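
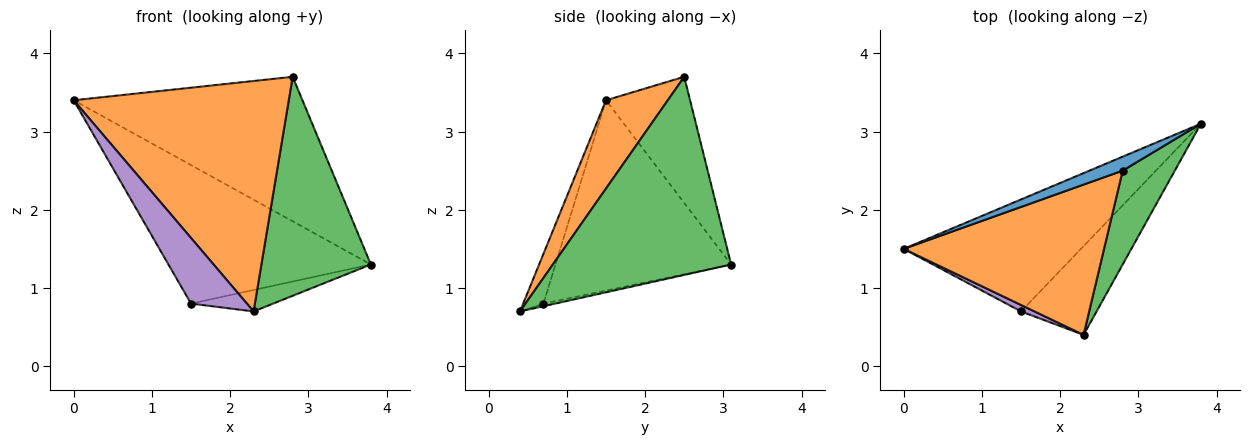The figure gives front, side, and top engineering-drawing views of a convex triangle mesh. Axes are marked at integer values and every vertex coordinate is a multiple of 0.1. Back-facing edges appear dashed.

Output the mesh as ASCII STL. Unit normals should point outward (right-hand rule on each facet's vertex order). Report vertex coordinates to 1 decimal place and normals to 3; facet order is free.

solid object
 facet normal -0.344 0.935 0.091
  outer loop
   vertex 2.8 2.5 3.7
   vertex 3.8 3.1 1.3
   vertex 0.0 1.5 3.4
  endloop
 endfacet
 facet normal 0.234 -0.814 0.531
  outer loop
   vertex 2.8 2.5 3.7
   vertex 0.0 1.5 3.4
   vertex 2.3 0.4 0.7
  endloop
 endfacet
 facet normal 0.832 -0.511 0.219
  outer loop
   vertex 2.8 2.5 3.7
   vertex 2.3 0.4 0.7
   vertex 3.8 3.1 1.3
  endloop
 endfacet
 facet normal -0.559 0.645 -0.521
  outer loop
   vertex 1.5 0.7 0.8
   vertex 0.0 1.5 3.4
   vertex 3.8 3.1 1.3
  endloop
 endfacet
 facet normal -0.340 -0.936 0.092
  outer loop
   vertex 1.5 0.7 0.8
   vertex 2.3 0.4 0.7
   vertex 0.0 1.5 3.4
  endloop
 endfacet
 facet normal -0.034 0.235 -0.972
  outer loop
   vertex 1.5 0.7 0.8
   vertex 3.8 3.1 1.3
   vertex 2.3 0.4 0.7
  endloop
 endfacet
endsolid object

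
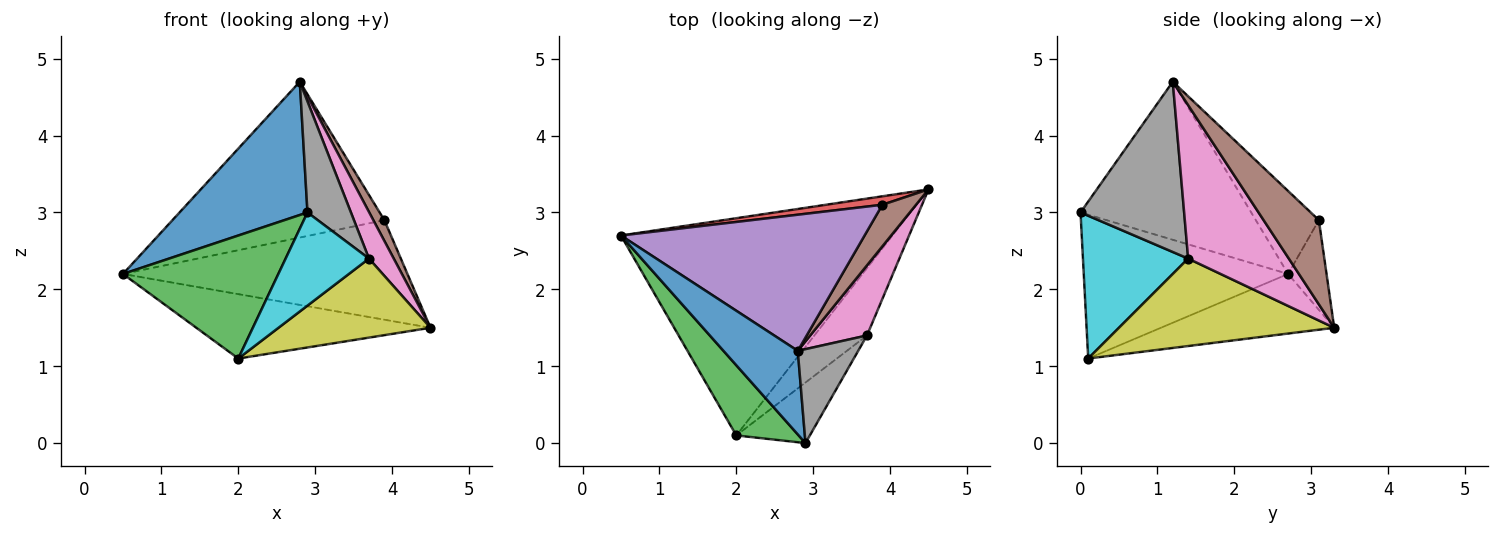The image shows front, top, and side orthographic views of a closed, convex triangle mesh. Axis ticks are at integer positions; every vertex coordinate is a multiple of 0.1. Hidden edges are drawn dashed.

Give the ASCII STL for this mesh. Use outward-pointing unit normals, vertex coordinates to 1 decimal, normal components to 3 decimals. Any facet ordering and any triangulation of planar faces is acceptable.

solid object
 facet normal -0.749 -0.561 0.352
  outer loop
   vertex 2.8 1.2 4.7
   vertex 0.5 2.7 2.2
   vertex 2.9 0.0 3.0
  endloop
 endfacet
 facet normal -0.206 0.278 -0.938
  outer loop
   vertex 2.0 0.1 1.1
   vertex 0.5 2.7 2.2
   vertex 4.5 3.3 1.5
  endloop
 endfacet
 facet normal -0.752 -0.572 0.326
  outer loop
   vertex 2.0 0.1 1.1
   vertex 2.9 0.0 3.0
   vertex 0.5 2.7 2.2
  endloop
 endfacet
 facet normal -0.133 0.988 0.084
  outer loop
   vertex 3.9 3.1 2.9
   vertex 4.5 3.3 1.5
   vertex 0.5 2.7 2.2
  endloop
 endfacet
 facet normal -0.219 0.735 0.642
  outer loop
   vertex 3.9 3.1 2.9
   vertex 0.5 2.7 2.2
   vertex 2.8 1.2 4.7
  endloop
 endfacet
 facet normal 0.913 -0.183 0.365
  outer loop
   vertex 3.9 3.1 2.9
   vertex 2.8 1.2 4.7
   vertex 4.5 3.3 1.5
  endloop
 endfacet
 facet normal 0.914 -0.225 0.338
  outer loop
   vertex 3.7 1.4 2.4
   vertex 4.5 3.3 1.5
   vertex 2.8 1.2 4.7
  endloop
 endfacet
 facet normal 0.876 -0.368 0.311
  outer loop
   vertex 3.7 1.4 2.4
   vertex 2.8 1.2 4.7
   vertex 2.9 0.0 3.0
  endloop
 endfacet
 facet normal 0.733 -0.518 -0.441
  outer loop
   vertex 3.7 1.4 2.4
   vertex 2.0 0.1 1.1
   vertex 4.5 3.3 1.5
  endloop
 endfacet
 facet normal 0.727 -0.576 -0.375
  outer loop
   vertex 3.7 1.4 2.4
   vertex 2.9 0.0 3.0
   vertex 2.0 0.1 1.1
  endloop
 endfacet
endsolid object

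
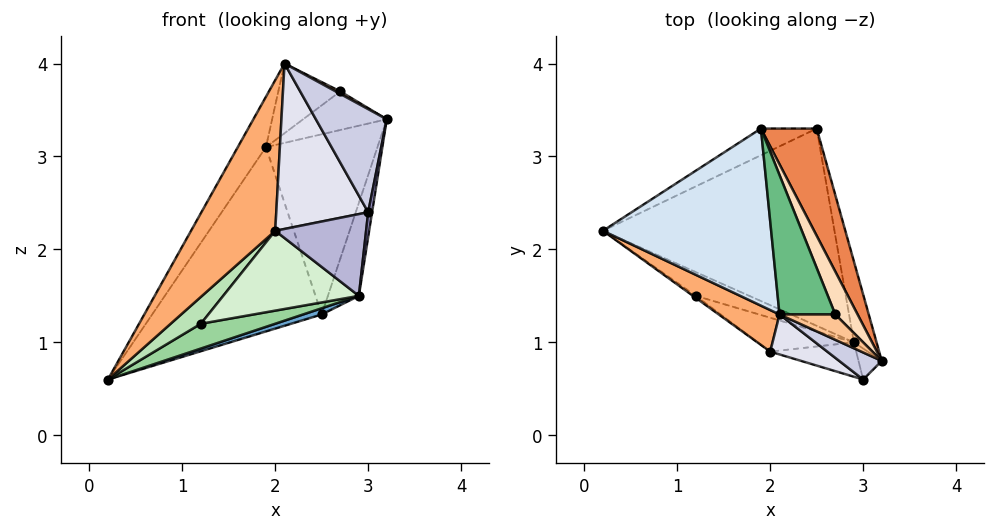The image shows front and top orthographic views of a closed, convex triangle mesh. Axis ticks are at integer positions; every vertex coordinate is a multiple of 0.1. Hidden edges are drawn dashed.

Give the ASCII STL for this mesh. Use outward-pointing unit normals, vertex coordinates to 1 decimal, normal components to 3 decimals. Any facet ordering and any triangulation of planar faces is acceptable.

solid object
 facet normal 0.304 -0.030 -0.952
  outer loop
   vertex 2.9 1.0 1.5
   vertex 0.2 2.2 0.6
   vertex 2.5 3.3 1.3
  endloop
 endfacet
 facet normal 0.978 0.158 -0.138
  outer loop
   vertex 2.9 1.0 1.5
   vertex 2.5 3.3 1.3
   vertex 3.2 0.8 3.4
  endloop
 endfacet
 facet normal -0.395 0.909 -0.132
  outer loop
   vertex 1.9 3.3 3.1
   vertex 2.5 3.3 1.3
   vertex 0.2 2.2 0.6
  endloop
 endfacet
 facet normal -0.847 0.146 0.512
  outer loop
   vertex 1.9 3.3 3.1
   vertex 0.2 2.2 0.6
   vertex 2.1 1.3 4.0
  endloop
 endfacet
 facet normal 0.838 0.469 0.279
  outer loop
   vertex 1.9 3.3 3.1
   vertex 3.2 0.8 3.4
   vertex 2.5 3.3 1.3
  endloop
 endfacet
 facet normal -0.682 -0.705 0.195
  outer loop
   vertex 2.0 0.9 2.2
   vertex 2.1 1.3 4.0
   vertex 0.2 2.2 0.6
  endloop
 endfacet
 facet normal 0.445 -0.089 0.891
  outer loop
   vertex 2.7 1.3 3.7
   vertex 2.1 1.3 4.0
   vertex 3.2 0.8 3.4
  endloop
 endfacet
 facet normal 0.744 0.447 0.496
  outer loop
   vertex 2.7 1.3 3.7
   vertex 3.2 0.8 3.4
   vertex 1.9 3.3 3.1
  endloop
 endfacet
 facet normal 0.408 0.408 0.816
  outer loop
   vertex 2.7 1.3 3.7
   vertex 1.9 3.3 3.1
   vertex 2.1 1.3 4.0
  endloop
 endfacet
 facet normal -0.090 -0.719 -0.689
  outer loop
   vertex 1.2 1.5 1.2
   vertex 0.2 2.2 0.6
   vertex 2.9 1.0 1.5
  endloop
 endfacet
 facet normal -0.546 -0.835 -0.064
  outer loop
   vertex 1.2 1.5 1.2
   vertex 2.0 0.9 2.2
   vertex 0.2 2.2 0.6
  endloop
 endfacet
 facet normal -0.198 -0.902 -0.383
  outer loop
   vertex 1.2 1.5 1.2
   vertex 2.9 1.0 1.5
   vertex 2.0 0.9 2.2
  endloop
 endfacet
 facet normal 0.976 -0.135 -0.168
  outer loop
   vertex 3.0 0.6 2.4
   vertex 2.9 1.0 1.5
   vertex 3.2 0.8 3.4
  endloop
 endfacet
 facet normal -0.195 -0.904 -0.380
  outer loop
   vertex 3.0 0.6 2.4
   vertex 2.0 0.9 2.2
   vertex 2.9 1.0 1.5
  endloop
 endfacet
 facet normal -0.288 -0.926 0.243
  outer loop
   vertex 3.0 0.6 2.4
   vertex 3.2 0.8 3.4
   vertex 2.1 1.3 4.0
  endloop
 endfacet
 facet normal -0.321 -0.921 0.222
  outer loop
   vertex 3.0 0.6 2.4
   vertex 2.1 1.3 4.0
   vertex 2.0 0.9 2.2
  endloop
 endfacet
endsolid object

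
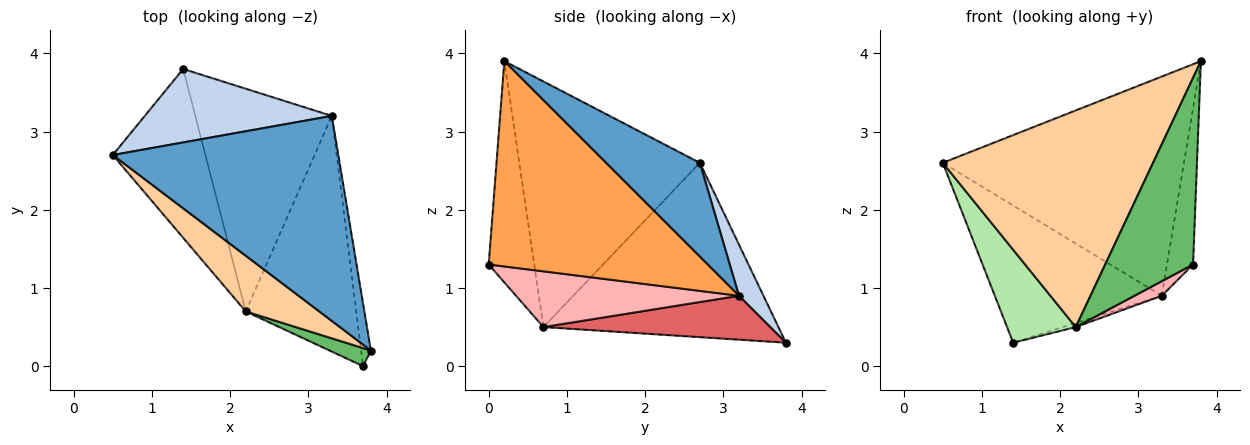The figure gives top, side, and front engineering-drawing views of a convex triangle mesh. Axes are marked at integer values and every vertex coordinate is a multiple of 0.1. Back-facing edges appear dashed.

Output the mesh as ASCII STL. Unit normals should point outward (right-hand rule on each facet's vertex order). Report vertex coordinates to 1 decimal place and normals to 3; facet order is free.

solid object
 facet normal 0.273 0.703 0.657
  outer loop
   vertex 3.3 3.2 0.9
   vertex 0.5 2.7 2.6
   vertex 3.8 0.2 3.9
  endloop
 endfacet
 facet normal 0.128 0.874 0.468
  outer loop
   vertex 3.3 3.2 0.9
   vertex 1.4 3.8 0.3
   vertex 0.5 2.7 2.6
  endloop
 endfacet
 facet normal 0.992 0.118 -0.047
  outer loop
   vertex 3.3 3.2 0.9
   vertex 3.8 0.2 3.9
   vertex 3.7 0.0 1.3
  endloop
 endfacet
 facet normal -0.639 -0.745 0.191
  outer loop
   vertex 2.2 0.7 0.5
   vertex 3.8 0.2 3.9
   vertex 0.5 2.7 2.6
  endloop
 endfacet
 facet normal -0.458 -0.885 0.086
  outer loop
   vertex 2.2 0.7 0.5
   vertex 3.7 0.0 1.3
   vertex 3.8 0.2 3.9
  endloop
 endfacet
 facet normal -0.855 -0.250 -0.454
  outer loop
   vertex 2.2 0.7 0.5
   vertex 0.5 2.7 2.6
   vertex 1.4 3.8 0.3
  endloop
 endfacet
 facet normal 0.306 0.018 -0.952
  outer loop
   vertex 2.2 0.7 0.5
   vertex 1.4 3.8 0.3
   vertex 3.3 3.2 0.9
  endloop
 endfacet
 facet normal 0.450 -0.055 -0.891
  outer loop
   vertex 2.2 0.7 0.5
   vertex 3.3 3.2 0.9
   vertex 3.7 0.0 1.3
  endloop
 endfacet
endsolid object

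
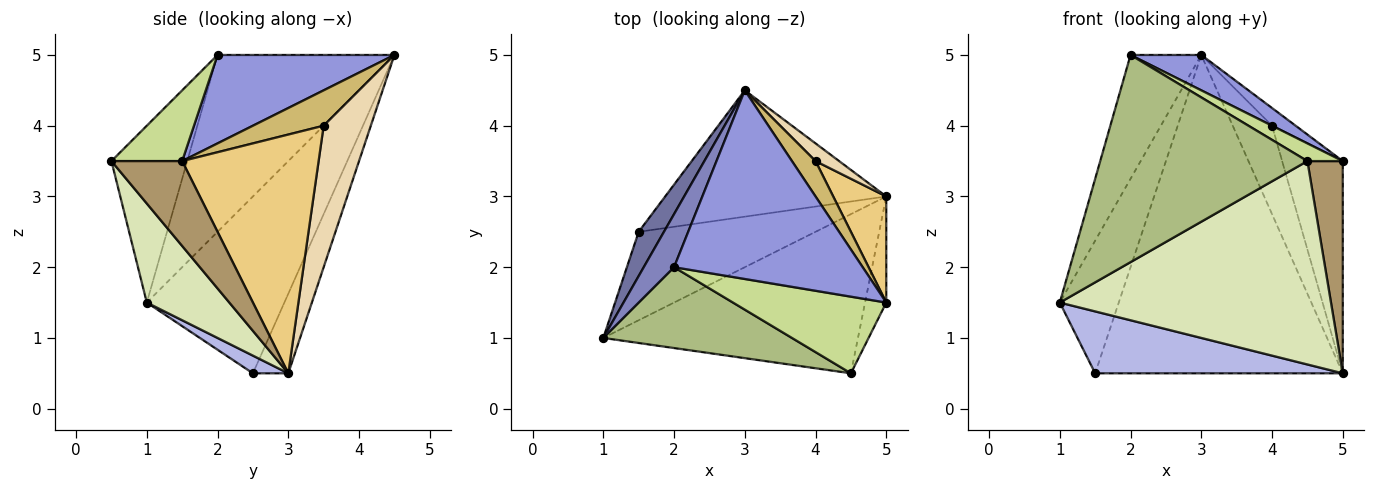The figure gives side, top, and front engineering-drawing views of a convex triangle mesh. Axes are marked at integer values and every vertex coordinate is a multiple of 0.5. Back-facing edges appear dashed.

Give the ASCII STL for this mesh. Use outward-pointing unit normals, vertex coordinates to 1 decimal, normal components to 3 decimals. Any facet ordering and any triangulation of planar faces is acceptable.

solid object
 facet normal -0.911 0.391 0.130
  outer loop
   vertex 1.5 2.5 0.5
   vertex 1.0 1.0 1.5
   vertex 3.0 4.5 5.0
  endloop
 endfacet
 facet normal -0.917 0.367 0.157
  outer loop
   vertex 2.0 2.0 5.0
   vertex 3.0 4.5 5.0
   vertex 1.0 1.0 1.5
  endloop
 endfacet
 facet normal 0.418 -0.167 0.893
  outer loop
   vertex 2.0 2.0 5.0
   vertex 5.0 1.5 3.5
   vertex 3.0 4.5 5.0
  endloop
 endfacet
 facet normal 0.082 -0.572 -0.816
  outer loop
   vertex 5.0 3.0 0.5
   vertex 1.0 1.0 1.5
   vertex 1.5 2.5 0.5
  endloop
 endfacet
 facet normal -0.132 0.921 -0.366
  outer loop
   vertex 5.0 3.0 0.5
   vertex 1.5 2.5 0.5
   vertex 3.0 4.5 5.0
  endloop
 endfacet
 facet normal -0.323 -0.882 0.344
  outer loop
   vertex 4.5 0.5 3.5
   vertex 2.0 2.0 5.0
   vertex 1.0 1.0 1.5
  endloop
 endfacet
 facet normal 0.410 -0.205 0.889
  outer loop
   vertex 4.5 0.5 3.5
   vertex 5.0 1.5 3.5
   vertex 2.0 2.0 5.0
  endloop
 endfacet
 facet normal 0.233 -0.766 -0.599
  outer loop
   vertex 4.5 0.5 3.5
   vertex 1.0 1.0 1.5
   vertex 5.0 3.0 0.5
  endloop
 endfacet
 facet normal 0.873 -0.436 -0.218
  outer loop
   vertex 4.5 0.5 3.5
   vertex 5.0 3.0 0.5
   vertex 5.0 1.5 3.5
  endloop
 endfacet
 facet normal 0.802 0.267 0.535
  outer loop
   vertex 4.0 3.5 4.0
   vertex 3.0 4.5 5.0
   vertex 5.0 1.5 3.5
  endloop
 endfacet
 facet normal 0.896 0.398 0.199
  outer loop
   vertex 4.0 3.5 4.0
   vertex 5.0 1.5 3.5
   vertex 5.0 3.0 0.5
  endloop
 endfacet
 facet normal 0.762 0.635 0.127
  outer loop
   vertex 4.0 3.5 4.0
   vertex 5.0 3.0 0.5
   vertex 3.0 4.5 5.0
  endloop
 endfacet
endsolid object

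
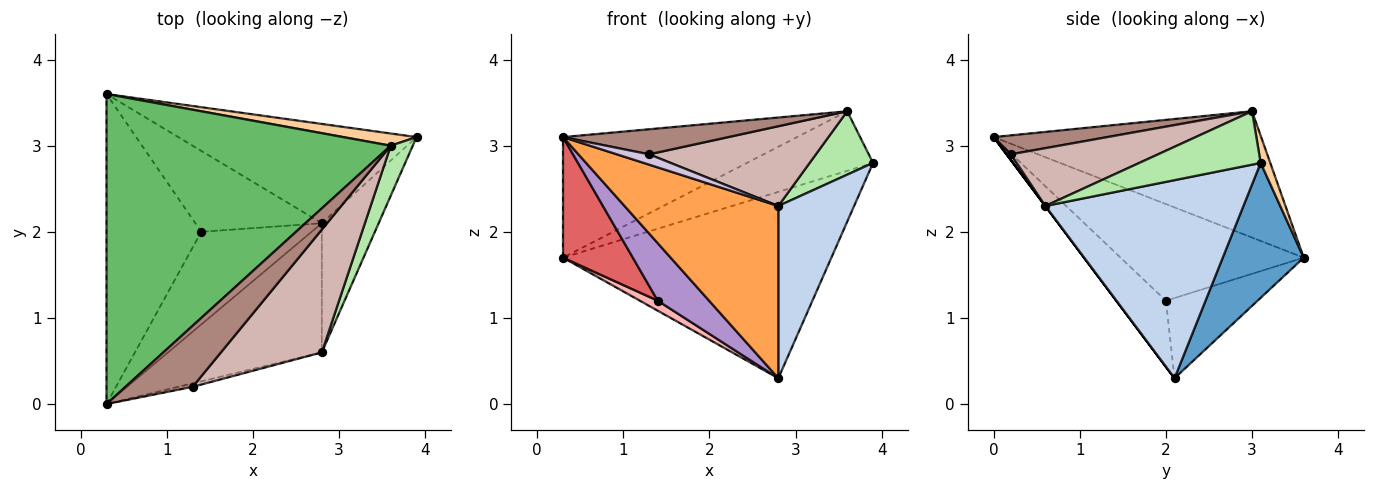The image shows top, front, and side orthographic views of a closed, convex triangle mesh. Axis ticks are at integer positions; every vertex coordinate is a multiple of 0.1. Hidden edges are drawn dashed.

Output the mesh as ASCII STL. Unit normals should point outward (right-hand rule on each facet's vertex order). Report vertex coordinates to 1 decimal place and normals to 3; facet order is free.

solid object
 facet normal 0.257 0.853 -0.454
  outer loop
   vertex 2.8 2.1 0.3
   vertex 0.3 3.6 1.7
   vertex 3.9 3.1 2.8
  endloop
 endfacet
 facet normal 0.902 -0.345 -0.259
  outer loop
   vertex 2.8 0.6 2.3
   vertex 2.8 2.1 0.3
   vertex 3.9 3.1 2.8
  endloop
 endfacet
 facet normal 0.000 -0.800 -0.600
  outer loop
   vertex 2.8 0.6 2.3
   vertex 0.3 0.0 3.1
   vertex 2.8 2.1 0.3
  endloop
 endfacet
 facet normal 0.075 0.977 0.200
  outer loop
   vertex 3.6 3.0 3.4
   vertex 3.9 3.1 2.8
   vertex 0.3 3.6 1.7
  endloop
 endfacet
 facet normal -0.383 0.335 0.861
  outer loop
   vertex 3.6 3.0 3.4
   vertex 0.3 3.6 1.7
   vertex 0.3 0.0 3.1
  endloop
 endfacet
 facet normal 0.832 -0.435 0.344
  outer loop
   vertex 3.6 3.0 3.4
   vertex 2.8 0.6 2.3
   vertex 3.9 3.1 2.8
  endloop
 endfacet
 facet normal -0.689 -0.263 -0.675
  outer loop
   vertex 1.4 2.0 1.2
   vertex 0.3 0.0 3.1
   vertex 0.3 3.6 1.7
  endloop
 endfacet
 facet normal -0.533 -0.104 -0.840
  outer loop
   vertex 1.4 2.0 1.2
   vertex 0.3 3.6 1.7
   vertex 2.8 2.1 0.3
  endloop
 endfacet
 facet normal -0.453 -0.470 -0.757
  outer loop
   vertex 1.4 2.0 1.2
   vertex 2.8 2.1 0.3
   vertex 0.3 0.0 3.1
  endloop
 endfacet
 facet normal 0.125 -0.941 -0.314
  outer loop
   vertex 1.3 0.2 2.9
   vertex 0.3 0.0 3.1
   vertex 2.8 0.6 2.3
  endloop
 endfacet
 facet normal 0.252 -0.367 0.895
  outer loop
   vertex 1.3 0.2 2.9
   vertex 3.6 3.0 3.4
   vertex 0.3 0.0 3.1
  endloop
 endfacet
 facet normal 0.433 -0.491 0.756
  outer loop
   vertex 1.3 0.2 2.9
   vertex 2.8 0.6 2.3
   vertex 3.6 3.0 3.4
  endloop
 endfacet
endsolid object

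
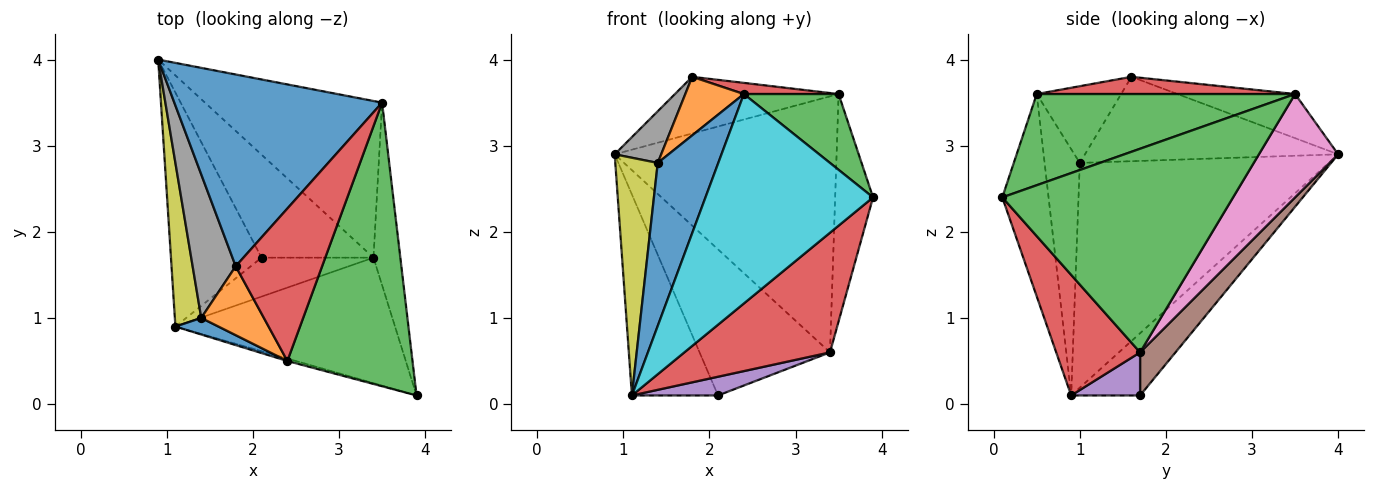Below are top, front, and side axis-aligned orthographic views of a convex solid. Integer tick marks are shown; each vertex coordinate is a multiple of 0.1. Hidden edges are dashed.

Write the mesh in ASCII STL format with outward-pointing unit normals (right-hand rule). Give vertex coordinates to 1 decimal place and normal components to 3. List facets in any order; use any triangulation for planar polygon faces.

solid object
 facet normal -0.200 0.278 0.940
  outer loop
   vertex 3.5 3.5 3.6
   vertex 0.9 4.0 2.9
   vertex 1.8 1.6 3.8
  endloop
 endfacet
 facet normal -0.462 0.578 -0.673
  outer loop
   vertex 1.1 0.9 0.1
   vertex 0.9 4.0 2.9
   vertex 2.1 1.7 0.1
  endloop
 endfacet
 facet normal 0.979 0.161 -0.129
  outer loop
   vertex 3.4 1.7 0.6
   vertex 3.5 3.5 3.6
   vertex 3.9 0.1 2.4
  endloop
 endfacet
 facet normal 0.369 -0.641 -0.673
  outer loop
   vertex 3.4 1.7 0.6
   vertex 3.9 0.1 2.4
   vertex 1.1 0.9 0.1
  endloop
 endfacet
 facet normal 0.328 -0.409 -0.852
  outer loop
   vertex 3.4 1.7 0.6
   vertex 1.1 0.9 0.1
   vertex 2.1 1.7 0.1
  endloop
 endfacet
 facet normal 0.216 0.798 -0.563
  outer loop
   vertex 3.4 1.7 0.6
   vertex 2.1 1.7 0.1
   vertex 0.9 4.0 2.9
  endloop
 endfacet
 facet normal 0.291 0.816 -0.499
  outer loop
   vertex 3.4 1.7 0.6
   vertex 0.9 4.0 2.9
   vertex 3.5 3.5 3.6
  endloop
 endfacet
 facet normal -0.879 -0.161 0.449
  outer loop
   vertex 1.4 1.0 2.8
   vertex 1.8 1.6 3.8
   vertex 0.9 4.0 2.9
  endloop
 endfacet
 facet normal -0.979 -0.167 0.115
  outer loop
   vertex 1.4 1.0 2.8
   vertex 0.9 4.0 2.9
   vertex 1.1 0.9 0.1
  endloop
 endfacet
 facet normal -0.266 -0.964 -0.011
  outer loop
   vertex 2.4 0.5 3.6
   vertex 1.1 0.9 0.1
   vertex 3.9 0.1 2.4
  endloop
 endfacet
 facet normal -0.501 -0.861 0.088
  outer loop
   vertex 2.4 0.5 3.6
   vertex 1.4 1.0 2.8
   vertex 1.1 0.9 0.1
  endloop
 endfacet
 facet normal -0.682 -0.473 0.557
  outer loop
   vertex 2.4 0.5 3.6
   vertex 1.8 1.6 3.8
   vertex 1.4 1.0 2.8
  endloop
 endfacet
 facet normal 0.576 -0.211 0.790
  outer loop
   vertex 2.4 0.5 3.6
   vertex 3.9 0.1 2.4
   vertex 3.5 3.5 3.6
  endloop
 endfacet
 facet normal 0.195 -0.071 0.978
  outer loop
   vertex 2.4 0.5 3.6
   vertex 3.5 3.5 3.6
   vertex 1.8 1.6 3.8
  endloop
 endfacet
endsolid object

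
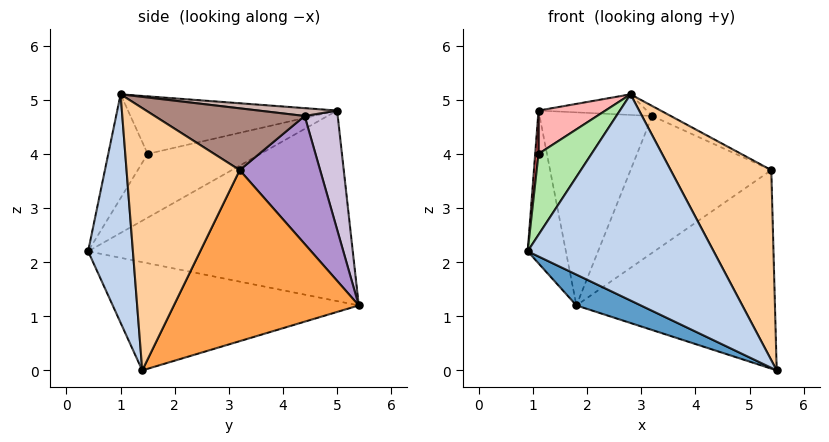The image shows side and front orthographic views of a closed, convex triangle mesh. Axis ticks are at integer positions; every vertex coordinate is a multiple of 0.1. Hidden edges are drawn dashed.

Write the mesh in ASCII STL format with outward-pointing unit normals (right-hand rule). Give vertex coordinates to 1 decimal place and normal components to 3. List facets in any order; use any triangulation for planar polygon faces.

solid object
 facet normal -0.410 -0.107 -0.906
  outer loop
   vertex 1.8 5.4 1.2
   vertex 5.5 1.4 0.0
   vertex 0.9 0.4 2.2
  endloop
 endfacet
 facet normal 0.234 -0.971 0.048
  outer loop
   vertex 2.8 1.0 5.1
   vertex 0.9 0.4 2.2
   vertex 5.5 1.4 0.0
  endloop
 endfacet
 facet normal 0.646 0.693 -0.320
  outer loop
   vertex 5.4 3.2 3.7
   vertex 5.5 1.4 0.0
   vertex 1.8 5.4 1.2
  endloop
 endfacet
 facet normal 0.707 -0.628 0.325
  outer loop
   vertex 5.4 3.2 3.7
   vertex 2.8 1.0 5.1
   vertex 5.5 1.4 0.0
  endloop
 endfacet
 facet normal -0.975 0.141 -0.174
  outer loop
   vertex 1.1 5.0 4.8
   vertex 1.8 5.4 1.2
   vertex 0.9 0.4 2.2
  endloop
 endfacet
 facet normal -0.521 -0.701 0.486
  outer loop
   vertex 1.1 1.5 4.0
   vertex 0.9 0.4 2.2
   vertex 2.8 1.0 5.1
  endloop
 endfacet
 facet normal -0.991 -0.029 0.128
  outer loop
   vertex 1.1 1.5 4.0
   vertex 1.1 5.0 4.8
   vertex 0.9 0.4 2.2
  endloop
 endfacet
 facet normal -0.571 -0.183 0.800
  outer loop
   vertex 1.1 1.5 4.0
   vertex 2.8 1.0 5.1
   vertex 1.1 5.0 4.8
  endloop
 endfacet
 facet normal 0.496 0.867 0.050
  outer loop
   vertex 3.2 4.4 4.7
   vertex 5.4 3.2 3.7
   vertex 1.8 5.4 1.2
  endloop
 endfacet
 facet normal 0.278 0.947 0.159
  outer loop
   vertex 3.2 4.4 4.7
   vertex 1.8 5.4 1.2
   vertex 1.1 5.0 4.8
  endloop
 endfacet
 facet normal 0.438 0.054 0.898
  outer loop
   vertex 3.2 4.4 4.7
   vertex 2.8 1.0 5.1
   vertex 5.4 3.2 3.7
  endloop
 endfacet
 facet normal 0.078 0.107 0.991
  outer loop
   vertex 3.2 4.4 4.7
   vertex 1.1 5.0 4.8
   vertex 2.8 1.0 5.1
  endloop
 endfacet
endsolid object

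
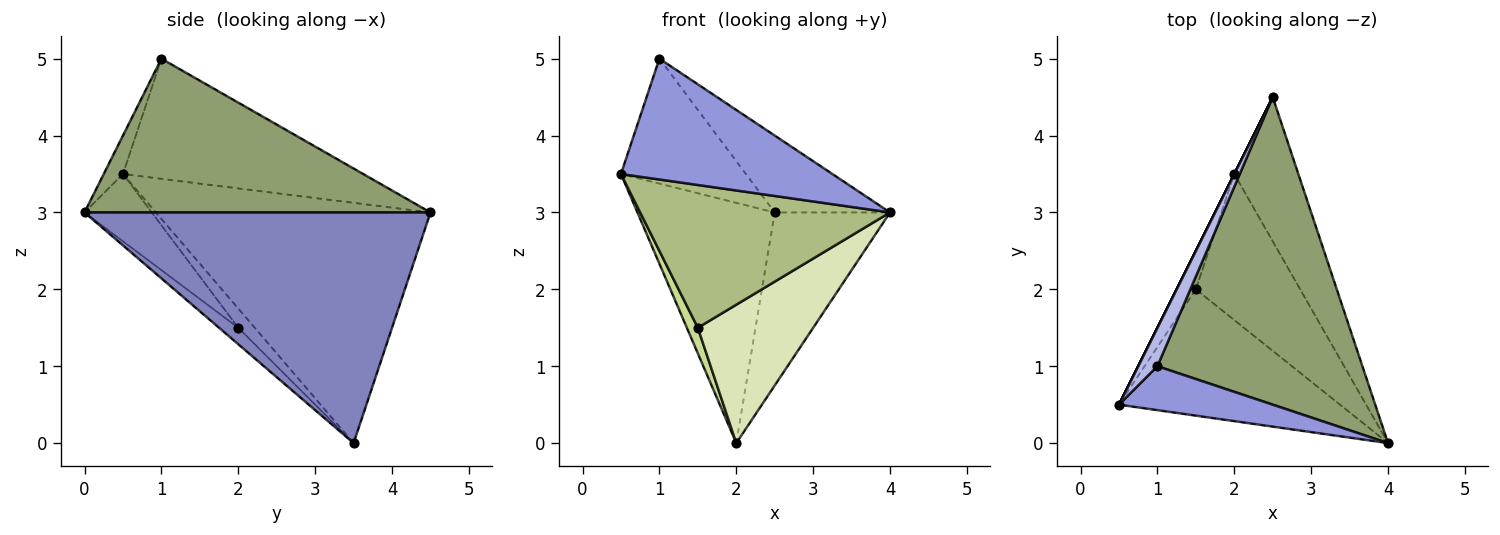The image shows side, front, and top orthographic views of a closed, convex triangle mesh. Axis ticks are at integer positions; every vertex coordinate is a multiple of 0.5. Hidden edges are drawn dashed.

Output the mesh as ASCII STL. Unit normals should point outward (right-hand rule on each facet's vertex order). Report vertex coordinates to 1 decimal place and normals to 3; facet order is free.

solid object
 facet normal -0.894 0.447 0.000
  outer loop
   vertex 2.0 3.5 0.0
   vertex 0.5 0.5 3.5
   vertex 2.5 4.5 3.0
  endloop
 endfacet
 facet normal 0.917 0.306 -0.255
  outer loop
   vertex 2.0 3.5 0.0
   vertex 2.5 4.5 3.0
   vertex 4.0 0.0 3.0
  endloop
 endfacet
 facet normal -0.085 -0.936 0.341
  outer loop
   vertex 1.0 1.0 5.0
   vertex 0.5 0.5 3.5
   vertex 4.0 0.0 3.0
  endloop
 endfacet
 facet normal -0.878 0.457 0.141
  outer loop
   vertex 1.0 1.0 5.0
   vertex 2.5 4.5 3.0
   vertex 0.5 0.5 3.5
  endloop
 endfacet
 facet normal 0.588 0.196 0.784
  outer loop
   vertex 1.0 1.0 5.0
   vertex 4.0 0.0 3.0
   vertex 2.5 4.5 3.0
  endloop
 endfacet
 facet normal -0.198 -0.734 -0.649
  outer loop
   vertex 1.5 2.0 1.5
   vertex 4.0 0.0 3.0
   vertex 0.5 0.5 3.5
  endloop
 endfacet
 facet normal -0.640 -0.426 -0.640
  outer loop
   vertex 1.5 2.0 1.5
   vertex 0.5 0.5 3.5
   vertex 2.0 3.5 0.0
  endloop
 endfacet
 facet normal -0.114 -0.683 -0.721
  outer loop
   vertex 1.5 2.0 1.5
   vertex 2.0 3.5 0.0
   vertex 4.0 0.0 3.0
  endloop
 endfacet
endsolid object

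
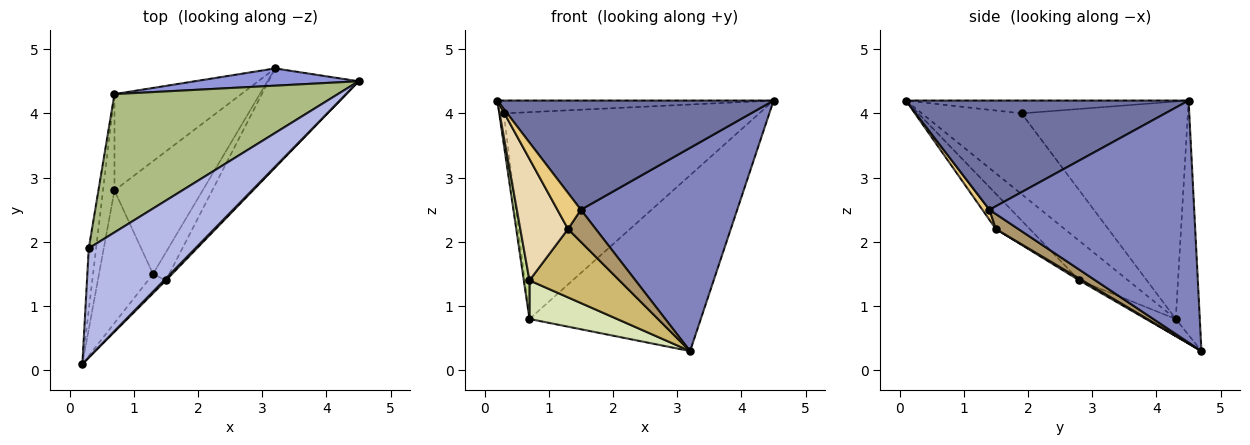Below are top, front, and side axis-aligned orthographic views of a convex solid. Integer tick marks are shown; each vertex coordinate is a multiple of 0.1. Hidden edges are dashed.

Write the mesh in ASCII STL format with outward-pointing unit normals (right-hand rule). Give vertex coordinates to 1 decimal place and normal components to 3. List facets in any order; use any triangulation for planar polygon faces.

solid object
 facet normal 0.715 -0.699 0.012
  outer loop
   vertex 1.5 1.4 2.5
   vertex 4.5 4.5 4.2
   vertex 0.2 0.1 4.2
  endloop
 endfacet
 facet normal 0.762 -0.582 -0.284
  outer loop
   vertex 1.5 1.4 2.5
   vertex 3.2 4.7 0.3
   vertex 4.5 4.5 4.2
  endloop
 endfacet
 facet normal -0.138 0.986 0.097
  outer loop
   vertex 0.7 4.3 0.8
   vertex 4.5 4.5 4.2
   vertex 3.2 4.7 0.3
  endloop
 endfacet
 facet normal -0.119 0.116 0.986
  outer loop
   vertex 0.3 1.9 4.0
   vertex 0.2 0.1 4.2
   vertex 4.5 4.5 4.2
  endloop
 endfacet
 facet normal -0.995 0.045 -0.090
  outer loop
   vertex 0.3 1.9 4.0
   vertex 0.7 4.3 0.8
   vertex 0.2 0.1 4.2
  endloop
 endfacet
 facet normal -0.476 0.731 0.489
  outer loop
   vertex 0.3 1.9 4.0
   vertex 4.5 4.5 4.2
   vertex 0.7 4.3 0.8
  endloop
 endfacet
 facet normal -0.954 -0.111 -0.277
  outer loop
   vertex 0.7 2.8 1.4
   vertex 0.2 0.1 4.2
   vertex 0.7 4.3 0.8
  endloop
 endfacet
 facet normal -0.125 -0.368 -0.921
  outer loop
   vertex 0.7 2.8 1.4
   vertex 0.7 4.3 0.8
   vertex 3.2 4.7 0.3
  endloop
 endfacet
 facet normal 0.521 -0.643 -0.562
  outer loop
   vertex 1.3 1.5 2.2
   vertex 3.2 4.7 0.3
   vertex 1.5 1.4 2.5
  endloop
 endfacet
 facet normal 0.018 -0.518 -0.855
  outer loop
   vertex 1.3 1.5 2.2
   vertex 0.7 2.8 1.4
   vertex 3.2 4.7 0.3
  endloop
 endfacet
 facet normal 0.257 -0.852 -0.455
  outer loop
   vertex 1.3 1.5 2.2
   vertex 1.5 1.4 2.5
   vertex 0.2 0.1 4.2
  endloop
 endfacet
 facet normal -0.433 -0.609 -0.665
  outer loop
   vertex 1.3 1.5 2.2
   vertex 0.2 0.1 4.2
   vertex 0.7 2.8 1.4
  endloop
 endfacet
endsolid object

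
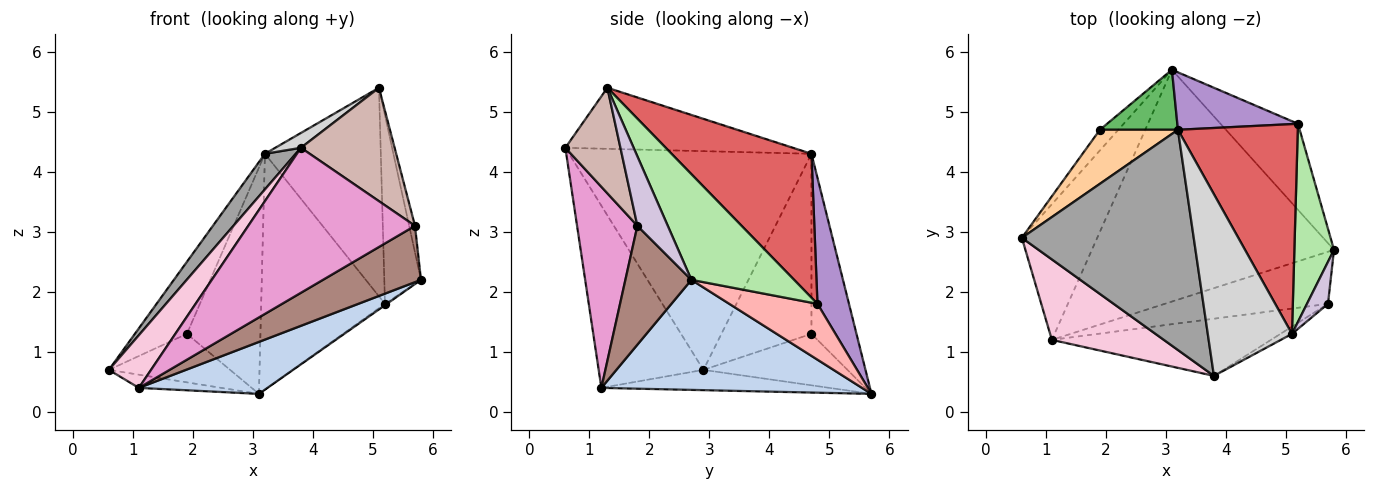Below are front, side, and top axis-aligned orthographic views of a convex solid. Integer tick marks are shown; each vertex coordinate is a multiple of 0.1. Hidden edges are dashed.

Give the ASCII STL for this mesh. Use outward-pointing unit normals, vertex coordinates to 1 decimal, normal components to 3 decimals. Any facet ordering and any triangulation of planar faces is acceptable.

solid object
 facet normal -0.259 0.094 -0.961
  outer loop
   vertex 1.1 1.2 0.4
   vertex 0.6 2.9 0.7
   vertex 3.1 5.7 0.3
  endloop
 endfacet
 facet normal 0.405 -0.200 -0.892
  outer loop
   vertex 1.1 1.2 0.4
   vertex 3.1 5.7 0.3
   vertex 5.8 2.7 2.2
  endloop
 endfacet
 facet normal -0.738 0.621 -0.264
  outer loop
   vertex 1.9 4.7 1.3
   vertex 3.1 5.7 0.3
   vertex 0.6 2.9 0.7
  endloop
 endfacet
 facet normal -0.811 0.468 0.351
  outer loop
   vertex 1.9 4.7 1.3
   vertex 0.6 2.9 0.7
   vertex 3.2 4.7 4.3
  endloop
 endfacet
 facet normal -0.509 0.832 0.221
  outer loop
   vertex 1.9 4.7 1.3
   vertex 3.2 4.7 4.3
   vertex 3.1 5.7 0.3
  endloop
 endfacet
 facet normal 0.888 0.317 0.333
  outer loop
   vertex 5.2 4.8 1.8
   vertex 5.1 1.3 5.4
   vertex 5.8 2.7 2.2
  endloop
 endfacet
 facet normal 0.648 0.537 0.540
  outer loop
   vertex 5.2 4.8 1.8
   vertex 3.2 4.7 4.3
   vertex 5.1 1.3 5.4
  endloop
 endfacet
 facet normal 0.585 0.013 -0.811
  outer loop
   vertex 5.2 4.8 1.8
   vertex 5.8 2.7 2.2
   vertex 3.1 5.7 0.3
  endloop
 endfacet
 facet normal 0.240 0.943 0.230
  outer loop
   vertex 5.2 4.8 1.8
   vertex 3.1 5.7 0.3
   vertex 3.2 4.7 4.3
  endloop
 endfacet
 facet normal 0.942 0.180 0.285
  outer loop
   vertex 5.7 1.8 3.1
   vertex 5.8 2.7 2.2
   vertex 5.1 1.3 5.4
  endloop
 endfacet
 facet normal 0.443 -0.658 -0.609
  outer loop
   vertex 5.7 1.8 3.1
   vertex 1.1 1.2 0.4
   vertex 5.8 2.7 2.2
  endloop
 endfacet
 facet normal 0.506 -0.861 -0.055
  outer loop
   vertex 3.8 0.6 4.4
   vertex 5.7 1.8 3.1
   vertex 5.1 1.3 5.4
  endloop
 endfacet
 facet normal 0.319 -0.882 -0.348
  outer loop
   vertex 3.8 0.6 4.4
   vertex 1.1 1.2 0.4
   vertex 5.7 1.8 3.1
  endloop
 endfacet
 facet normal -0.806 -0.324 0.495
  outer loop
   vertex 3.8 0.6 4.4
   vertex 0.6 2.9 0.7
   vertex 1.1 1.2 0.4
  endloop
 endfacet
 facet normal -0.782 -0.099 0.615
  outer loop
   vertex 3.8 0.6 4.4
   vertex 3.2 4.7 4.3
   vertex 0.6 2.9 0.7
  endloop
 endfacet
 facet normal -0.586 -0.066 0.808
  outer loop
   vertex 3.8 0.6 4.4
   vertex 5.1 1.3 5.4
   vertex 3.2 4.7 4.3
  endloop
 endfacet
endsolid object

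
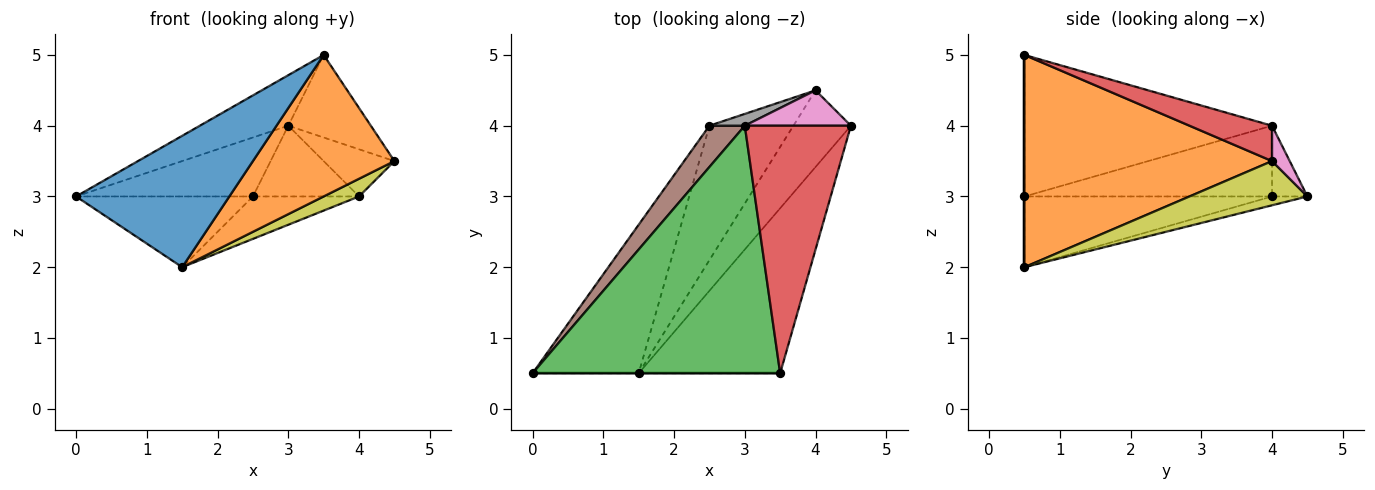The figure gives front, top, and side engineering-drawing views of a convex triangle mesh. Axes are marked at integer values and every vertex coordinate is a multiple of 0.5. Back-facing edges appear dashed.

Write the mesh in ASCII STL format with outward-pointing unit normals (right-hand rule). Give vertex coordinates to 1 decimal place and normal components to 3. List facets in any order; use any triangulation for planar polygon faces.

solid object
 facet normal 0.000 -1.000 0.000
  outer loop
   vertex 1.5 0.5 2.0
   vertex 3.5 0.5 5.0
   vertex 0.0 0.5 3.0
  endloop
 endfacet
 facet normal 0.751 -0.429 -0.501
  outer loop
   vertex 1.5 0.5 2.0
   vertex 4.5 4.0 3.5
   vertex 3.5 0.5 5.0
  endloop
 endfacet
 facet normal -0.489 0.174 0.855
  outer loop
   vertex 3.0 4.0 4.0
   vertex 0.0 0.5 3.0
   vertex 3.5 0.5 5.0
  endloop
 endfacet
 facet normal 0.302 0.302 0.905
  outer loop
   vertex 3.0 4.0 4.0
   vertex 3.5 0.5 5.0
   vertex 4.5 4.0 3.5
  endloop
 endfacet
 facet normal -0.516 0.368 -0.774
  outer loop
   vertex 2.5 4.0 3.0
   vertex 1.5 0.5 2.0
   vertex 0.0 0.5 3.0
  endloop
 endfacet
 facet normal -0.754 0.538 0.377
  outer loop
   vertex 2.5 4.0 3.0
   vertex 0.0 0.5 3.0
   vertex 3.0 4.0 4.0
  endloop
 endfacet
 facet normal 0.196 0.784 0.588
  outer loop
   vertex 4.0 4.5 3.0
   vertex 3.0 4.0 4.0
   vertex 4.5 4.0 3.5
  endloop
 endfacet
 facet normal -0.312 0.937 0.156
  outer loop
   vertex 4.0 4.5 3.0
   vertex 2.5 4.0 3.0
   vertex 3.0 4.0 4.0
  endloop
 endfacet
 facet normal 0.600 -0.180 -0.780
  outer loop
   vertex 4.0 4.5 3.0
   vertex 4.5 4.0 3.5
   vertex 1.5 0.5 2.0
  endloop
 endfacet
 facet normal -0.100 0.300 -0.949
  outer loop
   vertex 4.0 4.5 3.0
   vertex 1.5 0.5 2.0
   vertex 2.5 4.0 3.0
  endloop
 endfacet
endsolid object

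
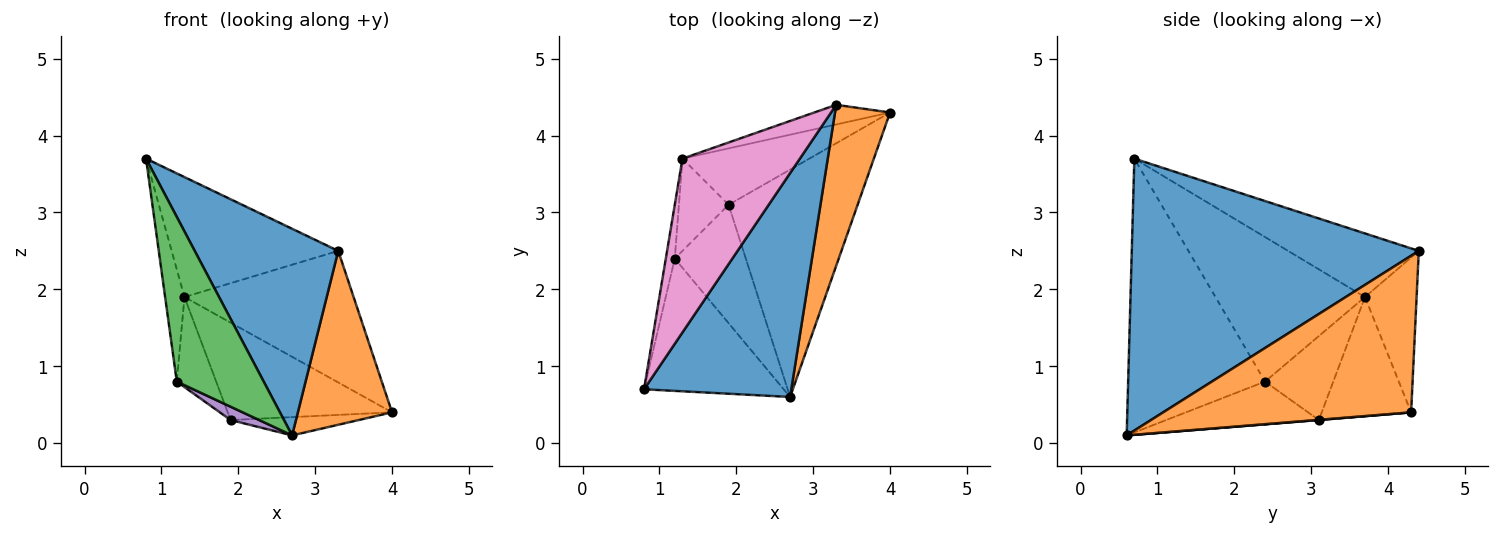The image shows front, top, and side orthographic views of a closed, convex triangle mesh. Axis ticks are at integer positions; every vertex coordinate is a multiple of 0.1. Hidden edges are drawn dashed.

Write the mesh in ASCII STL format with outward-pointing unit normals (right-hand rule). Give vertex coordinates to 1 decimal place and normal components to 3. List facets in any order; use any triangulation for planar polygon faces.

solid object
 facet normal 0.805 -0.402 0.436
  outer loop
   vertex 3.3 4.4 2.5
   vertex 0.8 0.7 3.7
   vertex 2.7 0.6 0.1
  endloop
 endfacet
 facet normal 0.888 -0.337 0.312
  outer loop
   vertex 3.3 4.4 2.5
   vertex 2.7 0.6 0.1
   vertex 4.0 4.3 0.4
  endloop
 endfacet
 facet normal -0.775 -0.492 -0.396
  outer loop
   vertex 1.2 2.4 0.8
   vertex 2.7 0.6 0.1
   vertex 0.8 0.7 3.7
  endloop
 endfacet
 facet normal 0.002 0.080 -0.997
  outer loop
   vertex 1.9 3.1 0.3
   vertex 4.0 4.3 0.4
   vertex 2.7 0.6 0.1
  endloop
 endfacet
 facet normal -0.513 -0.096 -0.853
  outer loop
   vertex 1.9 3.1 0.3
   vertex 2.7 0.6 0.1
   vertex 1.2 2.4 0.8
  endloop
 endfacet
 facet normal -0.771 0.445 -0.456
  outer loop
   vertex 1.3 3.7 1.9
   vertex 1.9 3.1 0.3
   vertex 1.2 2.4 0.8
  endloop
 endfacet
 facet normal -0.407 0.519 0.752
  outer loop
   vertex 1.3 3.7 1.9
   vertex 0.8 0.7 3.7
   vertex 3.3 4.4 2.5
  endloop
 endfacet
 facet normal -0.990 0.128 -0.061
  outer loop
   vertex 1.3 3.7 1.9
   vertex 1.2 2.4 0.8
   vertex 0.8 0.7 3.7
  endloop
 endfacet
 facet normal -0.289 0.947 -0.141
  outer loop
   vertex 1.3 3.7 1.9
   vertex 3.3 4.4 2.5
   vertex 4.0 4.3 0.4
  endloop
 endfacet
 facet normal -0.426 0.783 -0.453
  outer loop
   vertex 1.3 3.7 1.9
   vertex 4.0 4.3 0.4
   vertex 1.9 3.1 0.3
  endloop
 endfacet
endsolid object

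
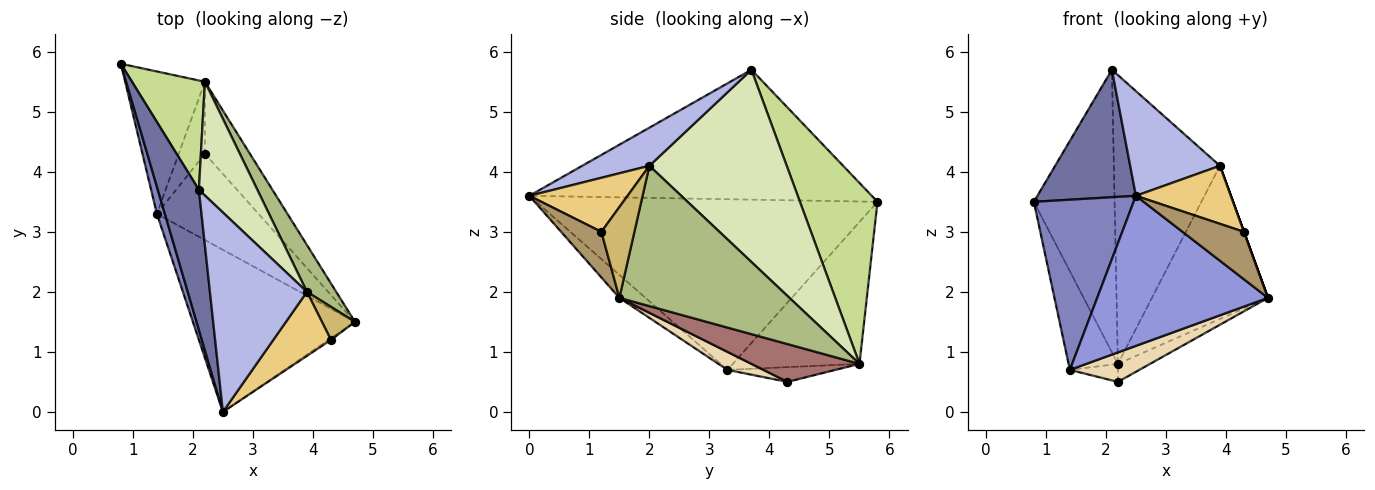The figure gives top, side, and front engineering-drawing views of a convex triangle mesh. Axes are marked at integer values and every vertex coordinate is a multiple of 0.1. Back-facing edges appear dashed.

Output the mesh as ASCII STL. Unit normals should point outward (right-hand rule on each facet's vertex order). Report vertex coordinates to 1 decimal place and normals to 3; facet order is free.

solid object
 facet normal -0.919 -0.264 0.291
  outer loop
   vertex 2.1 3.7 5.7
   vertex 0.8 5.8 3.5
   vertex 2.5 0.0 3.6
  endloop
 endfacet
 facet normal -0.959 -0.280 0.045
  outer loop
   vertex 1.4 3.3 0.7
   vertex 2.5 0.0 3.6
   vertex 0.8 5.8 3.5
  endloop
 endfacet
 facet normal -0.103 -0.676 -0.730
  outer loop
   vertex 1.4 3.3 0.7
   vertex 4.7 1.5 1.9
   vertex 2.5 0.0 3.6
  endloop
 endfacet
 facet normal 0.329 -0.439 0.836
  outer loop
   vertex 3.9 2.0 4.1
   vertex 2.1 3.7 5.7
   vertex 2.5 0.0 3.6
  endloop
 endfacet
 facet normal -0.826 0.321 -0.464
  outer loop
   vertex 2.2 5.5 0.8
   vertex 1.4 3.3 0.7
   vertex 0.8 5.8 3.5
  endloop
 endfacet
 facet normal 0.814 0.555 0.170
  outer loop
   vertex 2.2 5.5 0.8
   vertex 3.9 2.0 4.1
   vertex 4.7 1.5 1.9
  endloop
 endfacet
 facet normal 0.667 0.695 0.269
  outer loop
   vertex 2.2 5.5 0.8
   vertex 0.8 5.8 3.5
   vertex 2.1 3.7 5.7
  endloop
 endfacet
 facet normal 0.769 0.594 0.234
  outer loop
   vertex 2.2 5.5 0.8
   vertex 2.1 3.7 5.7
   vertex 3.9 2.0 4.1
  endloop
 endfacet
 facet normal 0.548 -0.836 -0.029
  outer loop
   vertex 4.3 1.2 3.0
   vertex 2.5 0.0 3.6
   vertex 4.7 1.5 1.9
  endloop
 endfacet
 facet normal 0.940 0.000 0.342
  outer loop
   vertex 4.3 1.2 3.0
   vertex 4.7 1.5 1.9
   vertex 3.9 2.0 4.1
  endloop
 endfacet
 facet normal 0.571 -0.552 0.609
  outer loop
   vertex 4.3 1.2 3.0
   vertex 3.9 2.0 4.1
   vertex 2.5 0.0 3.6
  endloop
 endfacet
 facet normal 0.165 -0.319 -0.933
  outer loop
   vertex 2.2 4.3 0.5
   vertex 4.7 1.5 1.9
   vertex 1.4 3.3 0.7
  endloop
 endfacet
 facet normal 0.632 0.188 -0.752
  outer loop
   vertex 2.2 4.3 0.5
   vertex 2.2 5.5 0.8
   vertex 4.7 1.5 1.9
  endloop
 endfacet
 facet normal -0.479 0.213 -0.852
  outer loop
   vertex 2.2 4.3 0.5
   vertex 1.4 3.3 0.7
   vertex 2.2 5.5 0.8
  endloop
 endfacet
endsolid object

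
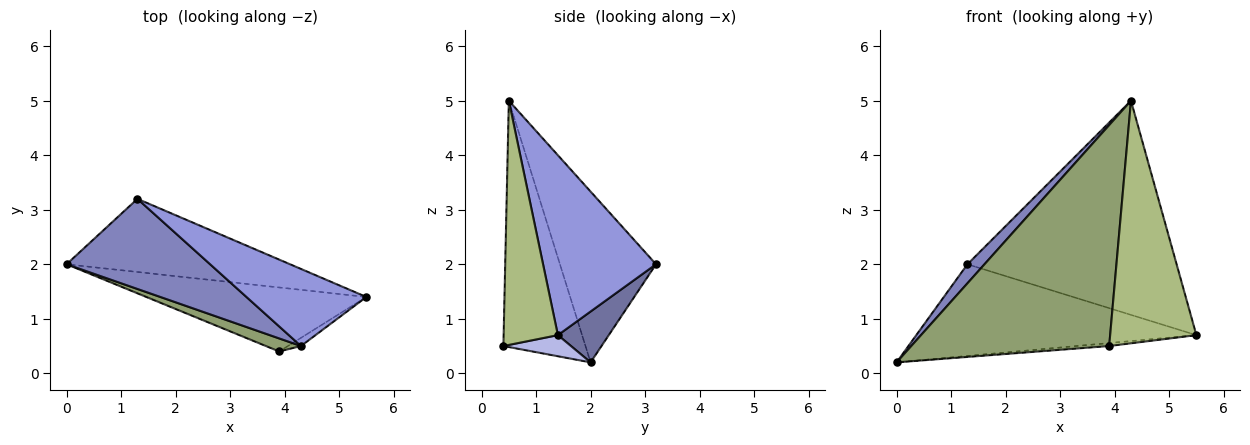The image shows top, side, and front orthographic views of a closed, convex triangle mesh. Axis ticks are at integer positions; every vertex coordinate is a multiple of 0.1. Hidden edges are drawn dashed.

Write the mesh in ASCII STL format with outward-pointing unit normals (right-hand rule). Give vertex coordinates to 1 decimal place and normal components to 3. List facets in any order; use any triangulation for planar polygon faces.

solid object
 facet normal 0.141 0.774 -0.617
  outer loop
   vertex 1.3 3.2 2.0
   vertex 5.5 1.4 0.7
   vertex 0.0 2.0 0.2
  endloop
 endfacet
 facet normal -0.759 -0.135 0.638
  outer loop
   vertex 4.3 0.5 5.0
   vertex 1.3 3.2 2.0
   vertex 0.0 2.0 0.2
  endloop
 endfacet
 facet normal 0.453 0.839 0.302
  outer loop
   vertex 4.3 0.5 5.0
   vertex 5.5 1.4 0.7
   vertex 1.3 3.2 2.0
  endloop
 endfacet
 facet normal 0.095 0.046 -0.994
  outer loop
   vertex 3.9 0.4 0.5
   vertex 0.0 2.0 0.2
   vertex 5.5 1.4 0.7
  endloop
 endfacet
 facet normal -0.383 -0.922 0.055
  outer loop
   vertex 3.9 0.4 0.5
   vertex 4.3 0.5 5.0
   vertex 0.0 2.0 0.2
  endloop
 endfacet
 facet normal 0.532 -0.846 -0.029
  outer loop
   vertex 3.9 0.4 0.5
   vertex 5.5 1.4 0.7
   vertex 4.3 0.5 5.0
  endloop
 endfacet
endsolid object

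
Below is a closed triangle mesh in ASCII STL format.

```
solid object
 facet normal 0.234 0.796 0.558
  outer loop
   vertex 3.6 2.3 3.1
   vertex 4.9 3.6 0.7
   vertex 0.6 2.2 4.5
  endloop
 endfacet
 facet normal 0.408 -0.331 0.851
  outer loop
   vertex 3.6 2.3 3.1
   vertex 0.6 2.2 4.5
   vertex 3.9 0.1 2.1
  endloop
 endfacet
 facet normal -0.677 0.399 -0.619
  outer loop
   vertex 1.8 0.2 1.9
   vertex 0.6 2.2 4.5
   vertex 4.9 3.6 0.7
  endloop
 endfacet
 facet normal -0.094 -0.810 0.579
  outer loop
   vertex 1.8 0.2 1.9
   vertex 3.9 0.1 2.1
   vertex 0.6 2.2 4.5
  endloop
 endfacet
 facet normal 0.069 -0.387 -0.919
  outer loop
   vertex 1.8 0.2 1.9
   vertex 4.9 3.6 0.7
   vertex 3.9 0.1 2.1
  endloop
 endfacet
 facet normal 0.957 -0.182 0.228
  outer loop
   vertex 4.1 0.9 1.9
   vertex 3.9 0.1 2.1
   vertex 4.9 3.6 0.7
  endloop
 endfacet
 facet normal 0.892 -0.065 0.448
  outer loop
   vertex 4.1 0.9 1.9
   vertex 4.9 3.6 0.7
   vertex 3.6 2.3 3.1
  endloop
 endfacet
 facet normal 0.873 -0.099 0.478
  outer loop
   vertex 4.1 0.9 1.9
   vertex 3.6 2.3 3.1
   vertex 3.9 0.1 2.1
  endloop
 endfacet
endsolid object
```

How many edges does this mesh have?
12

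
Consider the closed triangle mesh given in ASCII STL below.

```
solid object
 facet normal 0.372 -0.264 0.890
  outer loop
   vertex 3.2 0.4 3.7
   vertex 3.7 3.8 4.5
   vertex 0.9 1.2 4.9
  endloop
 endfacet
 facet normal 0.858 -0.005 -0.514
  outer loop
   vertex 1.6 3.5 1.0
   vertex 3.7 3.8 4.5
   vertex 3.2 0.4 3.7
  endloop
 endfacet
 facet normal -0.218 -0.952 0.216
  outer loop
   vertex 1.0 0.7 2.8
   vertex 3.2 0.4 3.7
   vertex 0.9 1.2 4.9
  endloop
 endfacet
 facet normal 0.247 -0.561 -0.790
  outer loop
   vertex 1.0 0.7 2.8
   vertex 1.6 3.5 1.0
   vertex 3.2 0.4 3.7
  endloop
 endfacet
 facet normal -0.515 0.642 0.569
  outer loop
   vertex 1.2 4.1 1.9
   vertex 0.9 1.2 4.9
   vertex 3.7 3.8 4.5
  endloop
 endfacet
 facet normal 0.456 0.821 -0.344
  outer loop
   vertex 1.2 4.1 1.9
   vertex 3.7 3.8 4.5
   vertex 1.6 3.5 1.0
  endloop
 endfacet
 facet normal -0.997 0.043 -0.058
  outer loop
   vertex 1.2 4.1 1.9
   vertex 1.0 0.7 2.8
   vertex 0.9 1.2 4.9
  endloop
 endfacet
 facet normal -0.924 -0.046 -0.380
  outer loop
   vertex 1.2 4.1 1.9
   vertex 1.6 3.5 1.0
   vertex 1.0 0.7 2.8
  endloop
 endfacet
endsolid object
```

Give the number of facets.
8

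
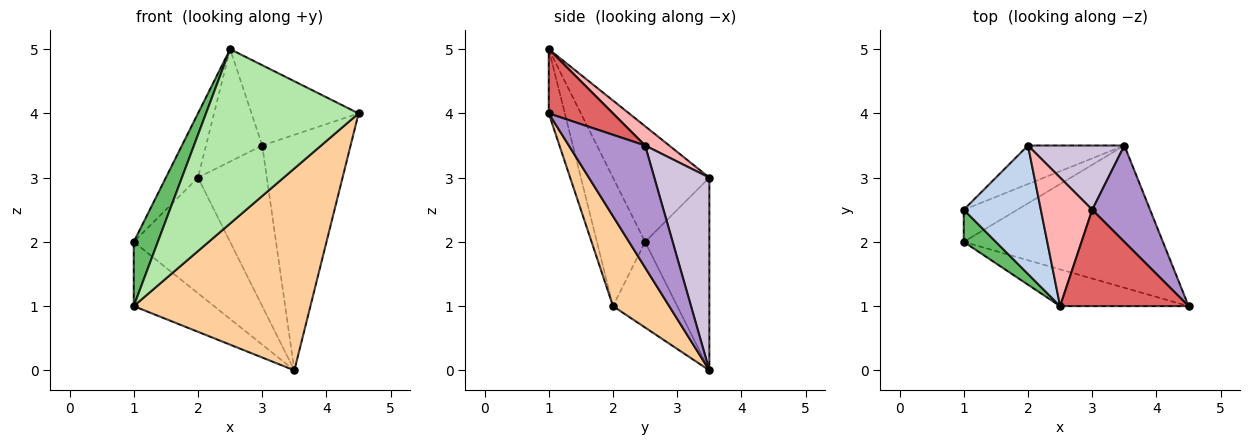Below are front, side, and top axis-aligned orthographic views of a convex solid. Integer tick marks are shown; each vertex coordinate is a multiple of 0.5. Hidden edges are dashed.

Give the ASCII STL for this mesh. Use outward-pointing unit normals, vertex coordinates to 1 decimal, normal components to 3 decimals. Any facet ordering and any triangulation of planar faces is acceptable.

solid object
 facet normal -0.535 0.802 -0.267
  outer loop
   vertex 2.0 3.5 3.0
   vertex 3.5 3.5 0.0
   vertex 1.0 2.5 2.0
  endloop
 endfacet
 facet normal -0.802 0.267 0.535
  outer loop
   vertex 2.5 1.0 5.0
   vertex 2.0 3.5 3.0
   vertex 1.0 2.5 2.0
  endloop
 endfacet
 facet normal -0.582 0.727 -0.364
  outer loop
   vertex 1.0 2.0 1.0
   vertex 1.0 2.5 2.0
   vertex 3.5 3.5 0.0
  endloop
 endfacet
 facet normal 0.252 -0.791 -0.557
  outer loop
   vertex 1.0 2.0 1.0
   vertex 3.5 3.5 0.0
   vertex 4.5 1.0 4.0
  endloop
 endfacet
 facet normal -0.873 -0.436 0.218
  outer loop
   vertex 1.0 2.0 1.0
   vertex 2.5 1.0 5.0
   vertex 1.0 2.5 2.0
  endloop
 endfacet
 facet normal -0.102 -0.973 -0.205
  outer loop
   vertex 1.0 2.0 1.0
   vertex 4.5 1.0 4.0
   vertex 2.5 1.0 5.0
  endloop
 endfacet
 facet normal 0.359 0.598 0.717
  outer loop
   vertex 3.0 2.5 3.5
   vertex 2.5 1.0 5.0
   vertex 4.5 1.0 4.0
  endloop
 endfacet
 facet normal 0.272 0.634 0.724
  outer loop
   vertex 3.0 2.5 3.5
   vertex 2.0 3.5 3.0
   vertex 2.5 1.0 5.0
  endloop
 endfacet
 facet normal 0.624 0.723 0.296
  outer loop
   vertex 3.0 2.5 3.5
   vertex 4.5 1.0 4.0
   vertex 3.5 3.5 0.0
  endloop
 endfacet
 facet normal 0.596 0.745 0.298
  outer loop
   vertex 3.0 2.5 3.5
   vertex 3.5 3.5 0.0
   vertex 2.0 3.5 3.0
  endloop
 endfacet
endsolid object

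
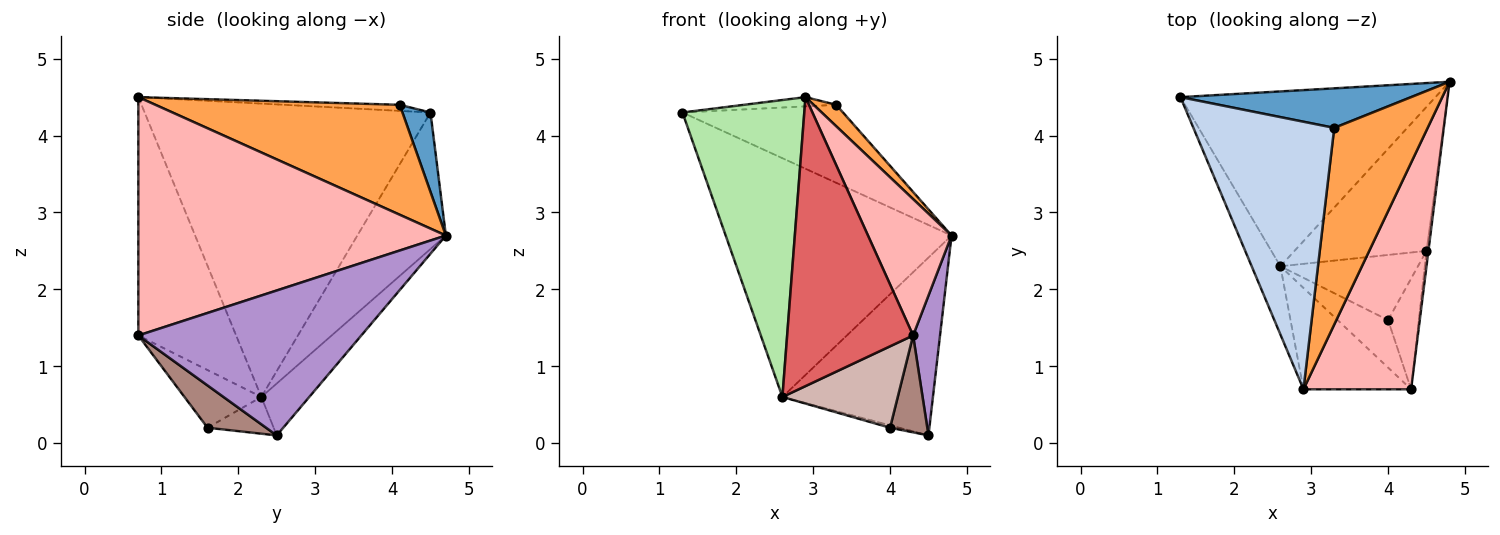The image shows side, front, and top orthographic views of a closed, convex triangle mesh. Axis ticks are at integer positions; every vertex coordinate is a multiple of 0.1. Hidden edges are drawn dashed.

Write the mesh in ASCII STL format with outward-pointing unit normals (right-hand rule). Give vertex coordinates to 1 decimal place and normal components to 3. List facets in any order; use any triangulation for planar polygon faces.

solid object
 facet normal 0.154 0.881 0.447
  outer loop
   vertex 3.3 4.1 4.4
   vertex 4.8 4.7 2.7
   vertex 1.3 4.5 4.3
  endloop
 endfacet
 facet normal -0.043 0.034 0.998
  outer loop
   vertex 3.3 4.1 4.4
   vertex 1.3 4.5 4.3
   vertex 2.9 0.7 4.5
  endloop
 endfacet
 facet normal 0.760 -0.070 0.646
  outer loop
   vertex 3.3 4.1 4.4
   vertex 2.9 0.7 4.5
   vertex 4.8 4.7 2.7
  endloop
 endfacet
 facet normal -0.301 0.769 -0.563
  outer loop
   vertex 2.6 2.3 0.6
   vertex 1.3 4.5 4.3
   vertex 4.8 4.7 2.7
  endloop
 endfacet
 facet normal -0.240 0.755 -0.611
  outer loop
   vertex 2.6 2.3 0.6
   vertex 4.8 4.7 2.7
   vertex 4.5 2.5 0.1
  endloop
 endfacet
 facet normal -0.916 -0.390 -0.090
  outer loop
   vertex 2.6 2.3 0.6
   vertex 2.9 0.7 4.5
   vertex 1.3 4.5 4.3
  endloop
 endfacet
 facet normal -0.591 -0.761 -0.267
  outer loop
   vertex 4.3 0.7 1.4
   vertex 2.9 0.7 4.5
   vertex 2.6 2.3 0.6
  endloop
 endfacet
 facet normal 0.885 -0.240 0.400
  outer loop
   vertex 4.3 0.7 1.4
   vertex 4.8 4.7 2.7
   vertex 2.9 0.7 4.5
  endloop
 endfacet
 facet normal 0.993 -0.120 -0.013
  outer loop
   vertex 4.3 0.7 1.4
   vertex 4.5 2.5 0.1
   vertex 4.8 4.7 2.7
  endloop
 endfacet
 facet normal -0.258 0.036 -0.966
  outer loop
   vertex 4.0 1.6 0.2
   vertex 2.6 2.3 0.6
   vertex 4.5 2.5 0.1
  endloop
 endfacet
 facet normal 0.719 -0.458 -0.523
  outer loop
   vertex 4.0 1.6 0.2
   vertex 4.5 2.5 0.1
   vertex 4.3 0.7 1.4
  endloop
 endfacet
 facet normal -0.499 -0.749 -0.437
  outer loop
   vertex 4.0 1.6 0.2
   vertex 4.3 0.7 1.4
   vertex 2.6 2.3 0.6
  endloop
 endfacet
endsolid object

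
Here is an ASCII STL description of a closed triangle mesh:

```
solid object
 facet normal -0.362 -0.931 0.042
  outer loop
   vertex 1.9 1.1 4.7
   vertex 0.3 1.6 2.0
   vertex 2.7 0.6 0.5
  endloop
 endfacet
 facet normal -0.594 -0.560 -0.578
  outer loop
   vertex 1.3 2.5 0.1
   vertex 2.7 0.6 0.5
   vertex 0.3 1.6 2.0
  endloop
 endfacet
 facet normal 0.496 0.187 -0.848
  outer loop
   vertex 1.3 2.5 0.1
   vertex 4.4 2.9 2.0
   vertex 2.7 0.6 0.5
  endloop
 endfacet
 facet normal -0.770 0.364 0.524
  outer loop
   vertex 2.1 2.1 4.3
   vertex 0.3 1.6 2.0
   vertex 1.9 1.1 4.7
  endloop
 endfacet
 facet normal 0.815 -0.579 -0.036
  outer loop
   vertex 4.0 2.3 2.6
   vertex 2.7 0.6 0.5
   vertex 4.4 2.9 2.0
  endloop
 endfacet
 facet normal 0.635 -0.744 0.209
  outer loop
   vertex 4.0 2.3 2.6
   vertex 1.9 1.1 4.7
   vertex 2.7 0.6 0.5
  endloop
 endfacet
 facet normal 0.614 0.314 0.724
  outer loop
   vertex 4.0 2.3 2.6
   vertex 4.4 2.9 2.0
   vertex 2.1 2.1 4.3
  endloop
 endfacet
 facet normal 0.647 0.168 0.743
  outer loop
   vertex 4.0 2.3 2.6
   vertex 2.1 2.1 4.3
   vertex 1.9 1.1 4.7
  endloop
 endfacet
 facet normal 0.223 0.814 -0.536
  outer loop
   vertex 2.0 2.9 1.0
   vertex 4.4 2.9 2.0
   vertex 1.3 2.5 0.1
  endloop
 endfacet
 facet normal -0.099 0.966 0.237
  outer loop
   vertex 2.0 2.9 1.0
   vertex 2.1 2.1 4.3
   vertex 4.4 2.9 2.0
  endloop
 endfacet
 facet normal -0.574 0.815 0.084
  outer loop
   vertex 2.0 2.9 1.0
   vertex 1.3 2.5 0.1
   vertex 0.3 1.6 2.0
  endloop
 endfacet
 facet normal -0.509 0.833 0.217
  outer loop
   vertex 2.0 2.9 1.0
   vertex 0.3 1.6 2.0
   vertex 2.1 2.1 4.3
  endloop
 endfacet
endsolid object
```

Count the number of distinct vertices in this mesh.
8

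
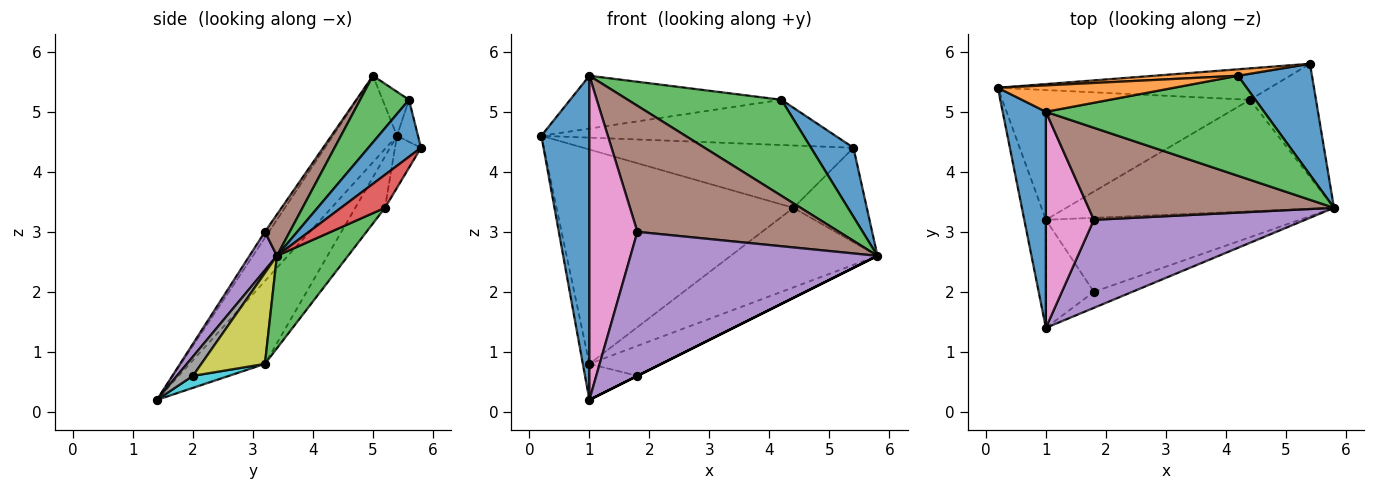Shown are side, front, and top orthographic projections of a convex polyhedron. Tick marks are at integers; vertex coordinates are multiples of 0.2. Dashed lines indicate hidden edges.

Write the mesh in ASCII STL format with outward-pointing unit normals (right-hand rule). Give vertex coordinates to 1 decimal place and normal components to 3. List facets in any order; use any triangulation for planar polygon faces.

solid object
 facet normal -0.743 -0.557 0.371
  outer loop
   vertex 1.0 5.0 5.6
   vertex 0.2 5.4 4.6
   vertex 1.0 1.4 0.2
  endloop
 endfacet
 facet normal -0.111 0.889 0.444
  outer loop
   vertex 4.2 5.6 5.2
   vertex 0.2 5.4 4.6
   vertex 1.0 5.0 5.6
  endloop
 endfacet
 facet normal 0.215 -0.676 0.705
  outer loop
   vertex 4.2 5.6 5.2
   vertex 1.0 5.0 5.6
   vertex 5.8 3.4 2.6
  endloop
 endfacet
 facet normal -0.964 0.084 -0.252
  outer loop
   vertex 1.0 3.2 0.8
   vertex 1.0 1.4 0.2
   vertex 0.2 5.4 4.6
  endloop
 endfacet
 facet normal 0.094 -0.849 0.519
  outer loop
   vertex 1.8 3.2 3.0
   vertex 1.0 1.4 0.2
   vertex 5.8 3.4 2.6
  endloop
 endfacet
 facet normal 0.099 -0.804 0.587
  outer loop
   vertex 1.8 3.2 3.0
   vertex 5.8 3.4 2.6
   vertex 1.0 5.0 5.6
  endloop
 endfacet
 facet normal -0.069 -0.830 0.553
  outer loop
   vertex 1.8 3.2 3.0
   vertex 1.0 5.0 5.6
   vertex 1.0 1.4 0.2
  endloop
 endfacet
 facet normal 0.447 0.000 -0.894
  outer loop
   vertex 1.8 2.0 0.6
   vertex 5.8 3.4 2.6
   vertex 1.0 1.4 0.2
  endloop
 endfacet
 facet normal 0.315 0.357 -0.880
  outer loop
   vertex 1.8 2.0 0.6
   vertex 1.0 3.2 0.8
   vertex 5.8 3.4 2.6
  endloop
 endfacet
 facet normal 0.231 0.308 -0.923
  outer loop
   vertex 1.8 2.0 0.6
   vertex 1.0 1.4 0.2
   vertex 1.0 3.2 0.8
  endloop
 endfacet
 facet normal 0.547 -0.442 0.711
  outer loop
   vertex 5.4 5.8 4.4
   vertex 4.2 5.6 5.2
   vertex 5.8 3.4 2.6
  endloop
 endfacet
 facet normal -0.071 0.987 0.141
  outer loop
   vertex 5.4 5.8 4.4
   vertex 0.2 5.4 4.6
   vertex 4.2 5.6 5.2
  endloop
 endfacet
 facet normal 0.271 0.559 -0.784
  outer loop
   vertex 4.4 5.2 3.4
   vertex 5.8 3.4 2.6
   vertex 1.0 3.2 0.8
  endloop
 endfacet
 facet normal 0.359 0.598 -0.717
  outer loop
   vertex 4.4 5.2 3.4
   vertex 5.4 5.8 4.4
   vertex 5.8 3.4 2.6
  endloop
 endfacet
 facet normal -0.107 0.851 -0.515
  outer loop
   vertex 4.4 5.2 3.4
   vertex 1.0 3.2 0.8
   vertex 0.2 5.4 4.6
  endloop
 endfacet
 facet normal -0.086 0.890 -0.448
  outer loop
   vertex 4.4 5.2 3.4
   vertex 0.2 5.4 4.6
   vertex 5.4 5.8 4.4
  endloop
 endfacet
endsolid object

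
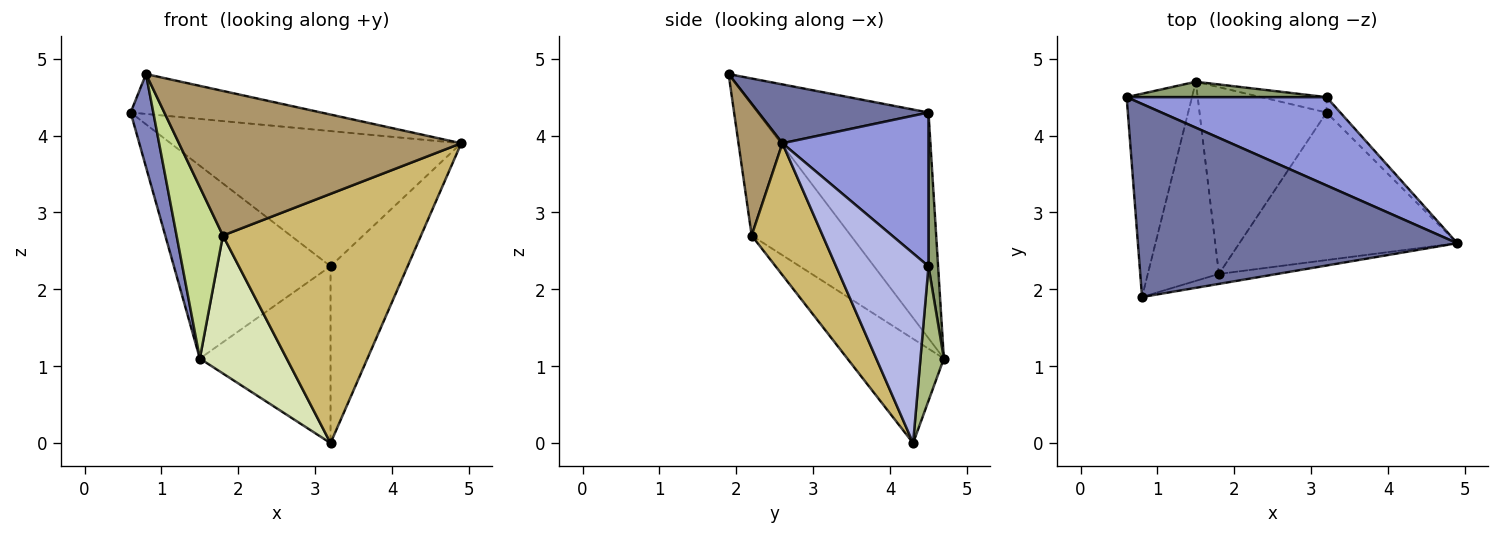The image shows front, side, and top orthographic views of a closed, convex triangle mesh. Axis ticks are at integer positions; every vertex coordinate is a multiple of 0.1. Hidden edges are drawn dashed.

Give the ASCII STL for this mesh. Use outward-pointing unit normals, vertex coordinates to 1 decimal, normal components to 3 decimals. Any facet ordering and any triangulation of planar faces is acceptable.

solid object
 facet normal 0.178 0.199 0.964
  outer loop
   vertex 0.8 1.9 4.8
   vertex 4.9 2.6 3.9
   vertex 0.6 4.5 4.3
  endloop
 endfacet
 facet normal -0.953 -0.126 -0.276
  outer loop
   vertex 1.5 4.7 1.1
   vertex 0.8 1.9 4.8
   vertex 0.6 4.5 4.3
  endloop
 endfacet
 facet normal 0.388 0.772 0.504
  outer loop
   vertex 3.2 4.5 2.3
   vertex 0.6 4.5 4.3
   vertex 4.9 2.6 3.9
  endloop
 endfacet
 facet normal 0.767 0.639 -0.056
  outer loop
   vertex 3.2 4.5 2.3
   vertex 4.9 2.6 3.9
   vertex 3.2 4.3 0.0
  endloop
 endfacet
 facet normal 0.061 0.995 0.079
  outer loop
   vertex 3.2 4.5 2.3
   vertex 1.5 4.7 1.1
   vertex 0.6 4.5 4.3
  endloop
 endfacet
 facet normal 0.176 0.981 -0.085
  outer loop
   vertex 3.2 4.5 2.3
   vertex 3.2 4.3 0.0
   vertex 1.5 4.7 1.1
  endloop
 endfacet
 facet normal -0.813 -0.380 -0.441
  outer loop
   vertex 1.8 2.2 2.7
   vertex 0.8 1.9 4.8
   vertex 1.5 4.7 1.1
  endloop
 endfacet
 facet normal -0.551 -0.496 -0.671
  outer loop
   vertex 1.8 2.2 2.7
   vertex 1.5 4.7 1.1
   vertex 3.2 4.3 0.0
  endloop
 endfacet
 facet normal 0.153 -0.986 -0.068
  outer loop
   vertex 1.8 2.2 2.7
   vertex 4.9 2.6 3.9
   vertex 0.8 1.9 4.8
  endloop
 endfacet
 facet normal 0.295 -0.822 -0.487
  outer loop
   vertex 1.8 2.2 2.7
   vertex 3.2 4.3 0.0
   vertex 4.9 2.6 3.9
  endloop
 endfacet
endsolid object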